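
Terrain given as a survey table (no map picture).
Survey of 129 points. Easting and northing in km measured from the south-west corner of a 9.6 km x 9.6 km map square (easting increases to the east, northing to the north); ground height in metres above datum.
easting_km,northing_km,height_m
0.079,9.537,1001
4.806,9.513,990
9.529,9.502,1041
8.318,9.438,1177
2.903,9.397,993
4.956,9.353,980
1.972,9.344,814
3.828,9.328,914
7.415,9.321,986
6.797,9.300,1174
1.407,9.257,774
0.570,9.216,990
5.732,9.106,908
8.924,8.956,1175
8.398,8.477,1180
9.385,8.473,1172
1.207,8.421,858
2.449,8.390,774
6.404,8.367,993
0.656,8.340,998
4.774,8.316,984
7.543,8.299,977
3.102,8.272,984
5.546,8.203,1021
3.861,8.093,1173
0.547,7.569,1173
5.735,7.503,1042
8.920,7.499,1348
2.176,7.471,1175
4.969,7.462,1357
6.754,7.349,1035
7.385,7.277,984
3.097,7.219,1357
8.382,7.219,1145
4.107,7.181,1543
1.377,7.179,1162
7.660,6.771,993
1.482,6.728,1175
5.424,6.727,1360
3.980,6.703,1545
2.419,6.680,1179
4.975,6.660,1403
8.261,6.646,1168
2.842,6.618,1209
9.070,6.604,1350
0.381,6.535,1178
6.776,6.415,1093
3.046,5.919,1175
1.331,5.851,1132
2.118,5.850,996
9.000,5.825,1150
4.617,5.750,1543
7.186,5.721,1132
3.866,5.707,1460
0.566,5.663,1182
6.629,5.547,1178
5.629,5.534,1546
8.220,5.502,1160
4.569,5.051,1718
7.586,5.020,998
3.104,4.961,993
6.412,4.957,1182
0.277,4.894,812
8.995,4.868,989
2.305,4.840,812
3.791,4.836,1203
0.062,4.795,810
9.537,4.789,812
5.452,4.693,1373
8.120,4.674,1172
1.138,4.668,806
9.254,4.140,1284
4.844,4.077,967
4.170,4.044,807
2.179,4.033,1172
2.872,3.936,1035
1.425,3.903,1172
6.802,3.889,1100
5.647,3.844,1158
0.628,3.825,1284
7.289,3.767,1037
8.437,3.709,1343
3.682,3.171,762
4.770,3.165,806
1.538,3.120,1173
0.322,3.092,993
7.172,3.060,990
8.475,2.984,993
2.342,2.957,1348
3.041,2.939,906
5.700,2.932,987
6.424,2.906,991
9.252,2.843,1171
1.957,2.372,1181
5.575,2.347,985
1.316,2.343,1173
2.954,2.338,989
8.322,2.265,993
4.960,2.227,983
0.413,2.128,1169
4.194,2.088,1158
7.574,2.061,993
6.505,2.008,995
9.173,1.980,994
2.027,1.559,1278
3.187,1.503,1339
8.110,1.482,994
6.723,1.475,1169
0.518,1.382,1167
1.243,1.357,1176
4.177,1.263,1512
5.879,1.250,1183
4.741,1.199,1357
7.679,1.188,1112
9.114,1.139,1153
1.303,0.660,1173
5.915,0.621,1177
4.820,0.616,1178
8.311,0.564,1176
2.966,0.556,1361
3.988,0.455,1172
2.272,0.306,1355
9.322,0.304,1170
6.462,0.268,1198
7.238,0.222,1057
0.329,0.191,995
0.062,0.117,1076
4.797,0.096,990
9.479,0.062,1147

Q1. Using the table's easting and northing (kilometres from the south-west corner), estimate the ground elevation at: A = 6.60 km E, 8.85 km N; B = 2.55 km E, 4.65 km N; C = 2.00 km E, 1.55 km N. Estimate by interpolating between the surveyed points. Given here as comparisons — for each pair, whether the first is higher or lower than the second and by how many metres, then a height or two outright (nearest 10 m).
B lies lower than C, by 430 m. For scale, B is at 810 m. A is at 970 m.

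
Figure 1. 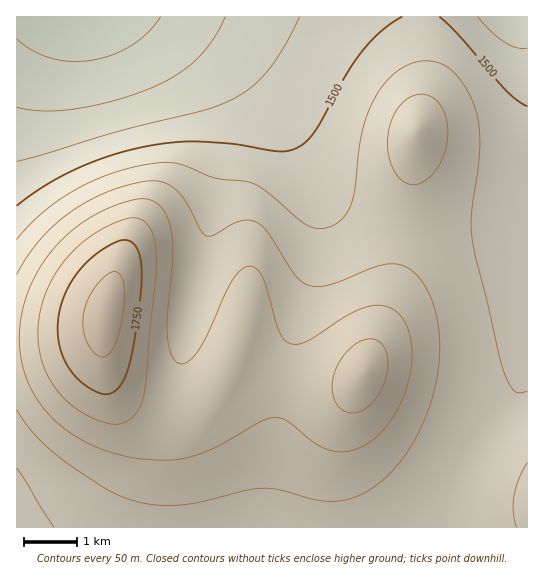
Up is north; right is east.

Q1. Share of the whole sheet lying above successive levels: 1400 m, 94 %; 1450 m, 89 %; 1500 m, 81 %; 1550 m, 67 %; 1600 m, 41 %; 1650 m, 23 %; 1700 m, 8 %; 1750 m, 4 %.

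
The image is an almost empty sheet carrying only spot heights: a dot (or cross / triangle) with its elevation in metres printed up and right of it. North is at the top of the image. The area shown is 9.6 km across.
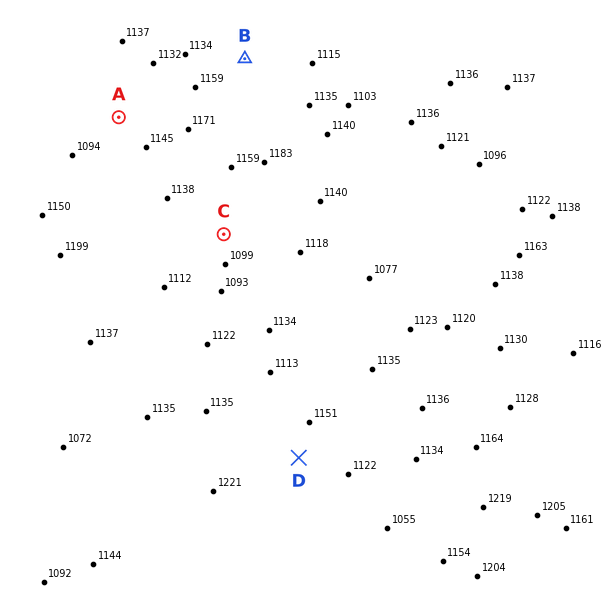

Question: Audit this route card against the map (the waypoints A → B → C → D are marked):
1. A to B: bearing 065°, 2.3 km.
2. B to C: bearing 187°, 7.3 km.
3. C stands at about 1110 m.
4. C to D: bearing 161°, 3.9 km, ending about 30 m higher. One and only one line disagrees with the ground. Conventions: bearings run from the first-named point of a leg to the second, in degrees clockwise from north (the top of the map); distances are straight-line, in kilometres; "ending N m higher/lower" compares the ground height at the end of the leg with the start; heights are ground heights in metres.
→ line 2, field distance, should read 2.9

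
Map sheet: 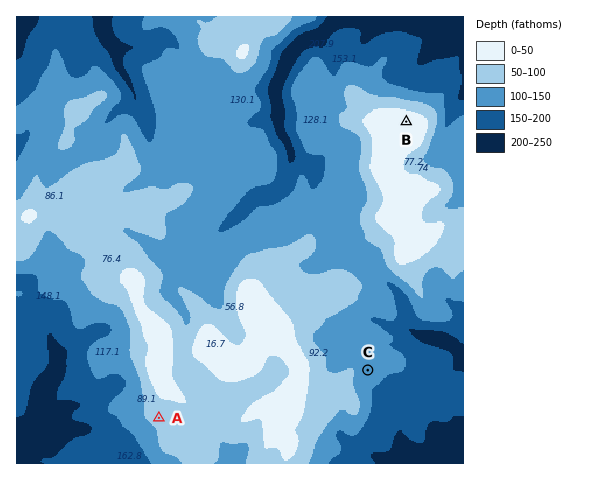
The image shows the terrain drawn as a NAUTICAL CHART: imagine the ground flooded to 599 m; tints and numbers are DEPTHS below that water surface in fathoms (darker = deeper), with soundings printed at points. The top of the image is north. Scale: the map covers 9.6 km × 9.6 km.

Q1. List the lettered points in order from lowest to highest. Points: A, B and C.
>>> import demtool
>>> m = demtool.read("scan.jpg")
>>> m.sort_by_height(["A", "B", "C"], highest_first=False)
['C', 'A', 'B']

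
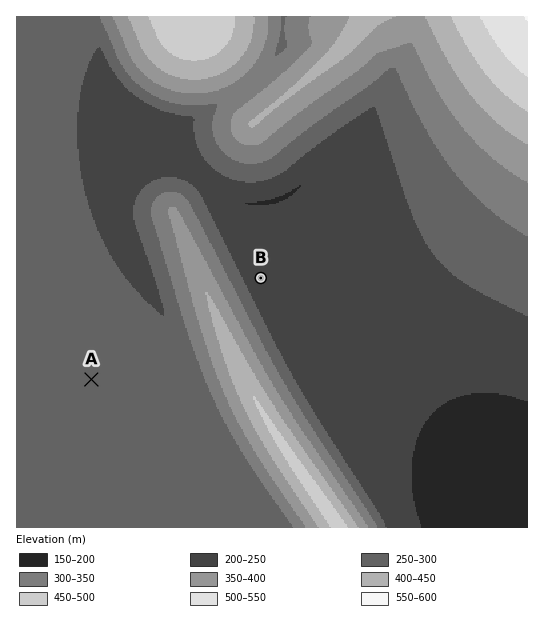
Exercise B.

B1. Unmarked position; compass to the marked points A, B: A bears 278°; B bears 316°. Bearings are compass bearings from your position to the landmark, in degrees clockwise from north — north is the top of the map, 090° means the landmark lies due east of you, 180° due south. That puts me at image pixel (400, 423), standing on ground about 210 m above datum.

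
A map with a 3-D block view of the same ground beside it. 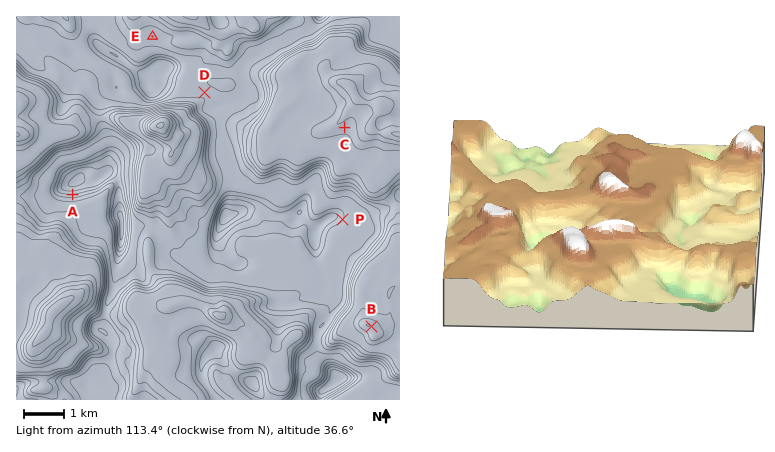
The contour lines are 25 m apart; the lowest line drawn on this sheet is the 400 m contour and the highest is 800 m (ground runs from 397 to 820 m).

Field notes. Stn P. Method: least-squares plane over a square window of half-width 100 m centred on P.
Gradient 9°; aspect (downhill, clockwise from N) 118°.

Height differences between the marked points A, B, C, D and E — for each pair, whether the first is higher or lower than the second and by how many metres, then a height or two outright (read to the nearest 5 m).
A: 275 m higher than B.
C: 235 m lower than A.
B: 205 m lower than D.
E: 190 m higher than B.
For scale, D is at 680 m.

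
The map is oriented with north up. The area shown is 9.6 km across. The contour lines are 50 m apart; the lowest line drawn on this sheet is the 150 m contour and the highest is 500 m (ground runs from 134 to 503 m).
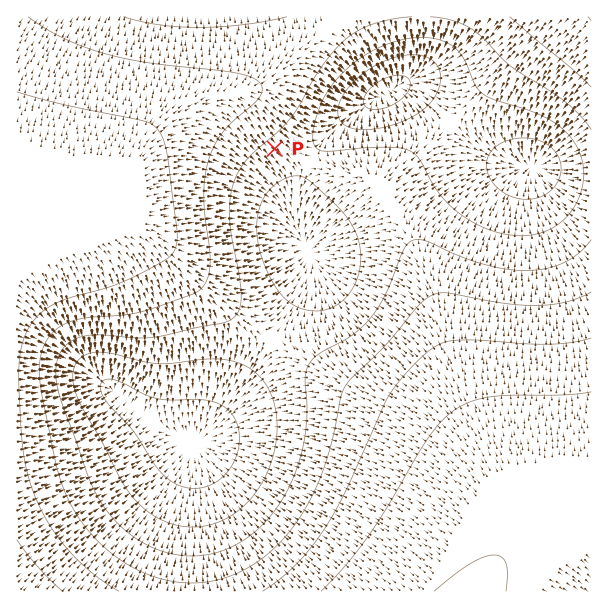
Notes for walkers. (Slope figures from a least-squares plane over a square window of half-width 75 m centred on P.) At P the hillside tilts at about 5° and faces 138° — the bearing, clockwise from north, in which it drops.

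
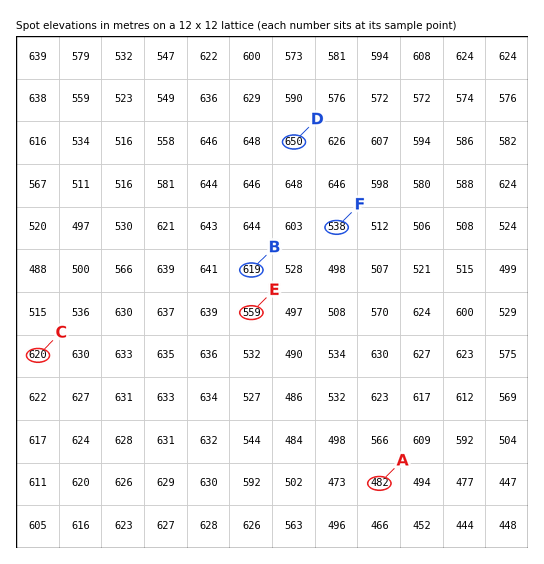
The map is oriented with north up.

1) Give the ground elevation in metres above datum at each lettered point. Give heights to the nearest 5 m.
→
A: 480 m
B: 620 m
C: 620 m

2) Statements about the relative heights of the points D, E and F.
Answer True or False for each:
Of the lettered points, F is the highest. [False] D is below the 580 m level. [False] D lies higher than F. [True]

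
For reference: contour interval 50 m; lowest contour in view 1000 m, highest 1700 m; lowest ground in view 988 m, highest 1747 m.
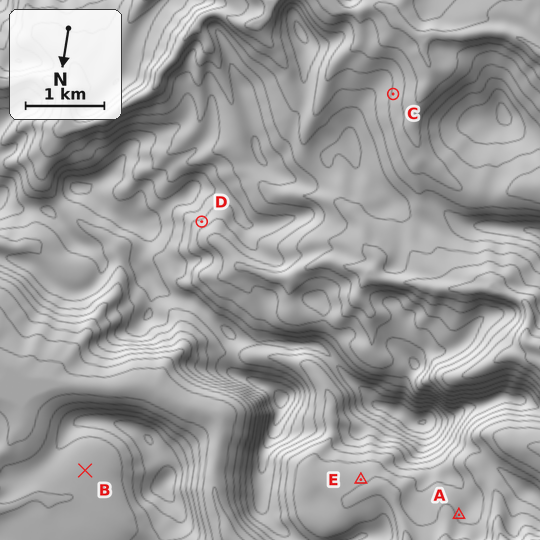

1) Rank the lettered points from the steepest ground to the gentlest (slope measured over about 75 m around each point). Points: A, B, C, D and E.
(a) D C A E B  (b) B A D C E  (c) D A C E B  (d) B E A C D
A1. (a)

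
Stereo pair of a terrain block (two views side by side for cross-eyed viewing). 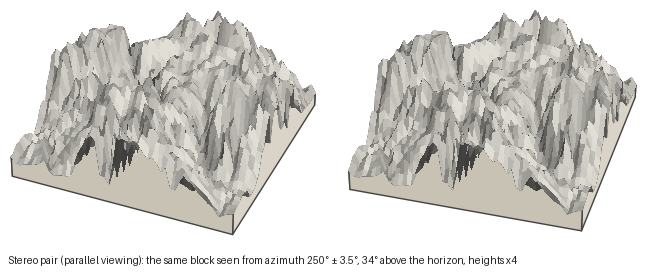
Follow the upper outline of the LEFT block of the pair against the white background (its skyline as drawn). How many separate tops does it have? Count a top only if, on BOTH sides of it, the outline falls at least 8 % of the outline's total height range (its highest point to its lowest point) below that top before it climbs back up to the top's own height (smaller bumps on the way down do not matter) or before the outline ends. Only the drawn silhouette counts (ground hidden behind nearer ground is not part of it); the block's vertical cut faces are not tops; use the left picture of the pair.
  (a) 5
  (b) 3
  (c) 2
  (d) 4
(b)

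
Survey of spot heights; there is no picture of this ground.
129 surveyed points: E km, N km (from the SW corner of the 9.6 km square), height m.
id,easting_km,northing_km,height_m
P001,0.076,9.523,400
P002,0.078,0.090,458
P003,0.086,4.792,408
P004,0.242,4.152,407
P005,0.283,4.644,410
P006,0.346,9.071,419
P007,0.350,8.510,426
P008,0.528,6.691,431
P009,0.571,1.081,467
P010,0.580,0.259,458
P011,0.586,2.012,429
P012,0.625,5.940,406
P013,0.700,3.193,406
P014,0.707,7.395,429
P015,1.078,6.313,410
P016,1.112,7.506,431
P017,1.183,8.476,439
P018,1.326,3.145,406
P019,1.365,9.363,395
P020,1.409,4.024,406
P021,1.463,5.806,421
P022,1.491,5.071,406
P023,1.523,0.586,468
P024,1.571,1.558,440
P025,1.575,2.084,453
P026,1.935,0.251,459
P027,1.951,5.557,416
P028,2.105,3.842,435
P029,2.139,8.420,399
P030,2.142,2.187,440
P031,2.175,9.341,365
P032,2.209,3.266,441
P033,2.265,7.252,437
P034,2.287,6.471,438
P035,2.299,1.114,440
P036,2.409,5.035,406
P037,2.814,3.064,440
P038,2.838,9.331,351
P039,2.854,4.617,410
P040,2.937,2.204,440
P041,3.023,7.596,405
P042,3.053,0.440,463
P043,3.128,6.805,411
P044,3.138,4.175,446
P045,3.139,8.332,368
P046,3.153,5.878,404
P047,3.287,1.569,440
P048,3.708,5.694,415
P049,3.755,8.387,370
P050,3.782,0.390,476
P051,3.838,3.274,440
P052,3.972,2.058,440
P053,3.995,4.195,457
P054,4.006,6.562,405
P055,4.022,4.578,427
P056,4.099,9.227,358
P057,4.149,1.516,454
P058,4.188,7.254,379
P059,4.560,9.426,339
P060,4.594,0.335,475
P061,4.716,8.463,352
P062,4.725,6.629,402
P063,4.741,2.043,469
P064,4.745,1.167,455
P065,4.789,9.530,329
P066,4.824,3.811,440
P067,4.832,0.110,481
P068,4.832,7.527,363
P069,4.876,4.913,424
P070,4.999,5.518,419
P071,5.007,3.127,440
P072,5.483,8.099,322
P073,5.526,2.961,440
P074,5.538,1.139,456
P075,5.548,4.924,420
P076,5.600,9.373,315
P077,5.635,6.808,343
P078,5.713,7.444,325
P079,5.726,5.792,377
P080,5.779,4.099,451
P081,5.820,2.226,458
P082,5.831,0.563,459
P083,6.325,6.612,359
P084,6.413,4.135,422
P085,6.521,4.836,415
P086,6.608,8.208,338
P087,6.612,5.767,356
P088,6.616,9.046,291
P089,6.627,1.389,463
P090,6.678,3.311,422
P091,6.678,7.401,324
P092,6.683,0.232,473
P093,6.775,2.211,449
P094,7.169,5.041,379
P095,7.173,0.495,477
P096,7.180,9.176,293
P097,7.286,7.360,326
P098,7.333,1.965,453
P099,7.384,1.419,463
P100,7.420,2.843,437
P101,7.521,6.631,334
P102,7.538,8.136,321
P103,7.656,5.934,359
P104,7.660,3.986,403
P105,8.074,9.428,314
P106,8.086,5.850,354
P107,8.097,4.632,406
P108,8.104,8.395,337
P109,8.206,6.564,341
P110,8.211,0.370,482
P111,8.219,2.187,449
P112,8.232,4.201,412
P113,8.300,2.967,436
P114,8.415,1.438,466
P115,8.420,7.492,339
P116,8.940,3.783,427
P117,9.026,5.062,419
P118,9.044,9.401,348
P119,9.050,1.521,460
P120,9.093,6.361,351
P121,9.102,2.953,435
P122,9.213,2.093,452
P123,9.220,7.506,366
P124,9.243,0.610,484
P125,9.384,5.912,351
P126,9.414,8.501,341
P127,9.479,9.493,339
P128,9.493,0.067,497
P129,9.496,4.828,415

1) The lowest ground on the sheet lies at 288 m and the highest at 501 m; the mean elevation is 410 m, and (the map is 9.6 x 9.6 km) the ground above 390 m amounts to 65.5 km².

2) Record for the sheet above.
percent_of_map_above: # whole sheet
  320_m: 96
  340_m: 90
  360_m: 79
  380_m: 73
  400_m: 69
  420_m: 51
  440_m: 28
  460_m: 12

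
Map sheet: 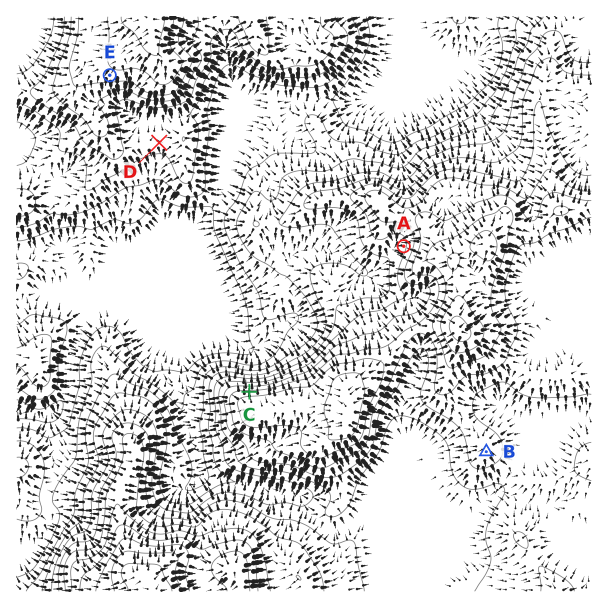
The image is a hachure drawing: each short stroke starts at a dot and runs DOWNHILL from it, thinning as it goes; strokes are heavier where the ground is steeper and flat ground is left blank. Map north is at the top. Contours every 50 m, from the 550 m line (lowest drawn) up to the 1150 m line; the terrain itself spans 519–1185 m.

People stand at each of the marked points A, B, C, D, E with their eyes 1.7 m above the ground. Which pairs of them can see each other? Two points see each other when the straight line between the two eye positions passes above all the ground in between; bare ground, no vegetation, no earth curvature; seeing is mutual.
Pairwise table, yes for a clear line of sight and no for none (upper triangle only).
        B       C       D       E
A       no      yes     no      no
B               no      no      no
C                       yes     yes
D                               yes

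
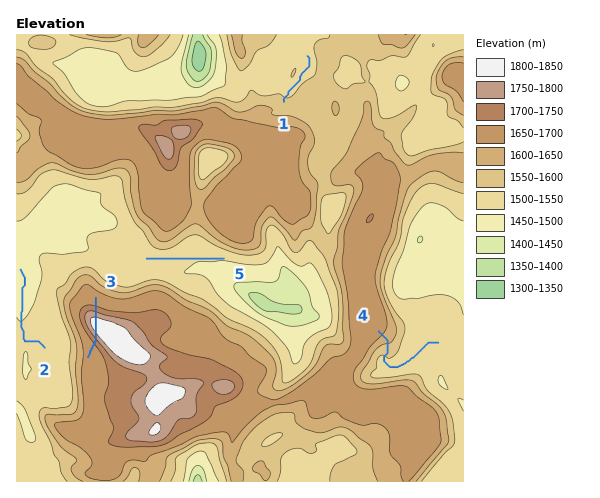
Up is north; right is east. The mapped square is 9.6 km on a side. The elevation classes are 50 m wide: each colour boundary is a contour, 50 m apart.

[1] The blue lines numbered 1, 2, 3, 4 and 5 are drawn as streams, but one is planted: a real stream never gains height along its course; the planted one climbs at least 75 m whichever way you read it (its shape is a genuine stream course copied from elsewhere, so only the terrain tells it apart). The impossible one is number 3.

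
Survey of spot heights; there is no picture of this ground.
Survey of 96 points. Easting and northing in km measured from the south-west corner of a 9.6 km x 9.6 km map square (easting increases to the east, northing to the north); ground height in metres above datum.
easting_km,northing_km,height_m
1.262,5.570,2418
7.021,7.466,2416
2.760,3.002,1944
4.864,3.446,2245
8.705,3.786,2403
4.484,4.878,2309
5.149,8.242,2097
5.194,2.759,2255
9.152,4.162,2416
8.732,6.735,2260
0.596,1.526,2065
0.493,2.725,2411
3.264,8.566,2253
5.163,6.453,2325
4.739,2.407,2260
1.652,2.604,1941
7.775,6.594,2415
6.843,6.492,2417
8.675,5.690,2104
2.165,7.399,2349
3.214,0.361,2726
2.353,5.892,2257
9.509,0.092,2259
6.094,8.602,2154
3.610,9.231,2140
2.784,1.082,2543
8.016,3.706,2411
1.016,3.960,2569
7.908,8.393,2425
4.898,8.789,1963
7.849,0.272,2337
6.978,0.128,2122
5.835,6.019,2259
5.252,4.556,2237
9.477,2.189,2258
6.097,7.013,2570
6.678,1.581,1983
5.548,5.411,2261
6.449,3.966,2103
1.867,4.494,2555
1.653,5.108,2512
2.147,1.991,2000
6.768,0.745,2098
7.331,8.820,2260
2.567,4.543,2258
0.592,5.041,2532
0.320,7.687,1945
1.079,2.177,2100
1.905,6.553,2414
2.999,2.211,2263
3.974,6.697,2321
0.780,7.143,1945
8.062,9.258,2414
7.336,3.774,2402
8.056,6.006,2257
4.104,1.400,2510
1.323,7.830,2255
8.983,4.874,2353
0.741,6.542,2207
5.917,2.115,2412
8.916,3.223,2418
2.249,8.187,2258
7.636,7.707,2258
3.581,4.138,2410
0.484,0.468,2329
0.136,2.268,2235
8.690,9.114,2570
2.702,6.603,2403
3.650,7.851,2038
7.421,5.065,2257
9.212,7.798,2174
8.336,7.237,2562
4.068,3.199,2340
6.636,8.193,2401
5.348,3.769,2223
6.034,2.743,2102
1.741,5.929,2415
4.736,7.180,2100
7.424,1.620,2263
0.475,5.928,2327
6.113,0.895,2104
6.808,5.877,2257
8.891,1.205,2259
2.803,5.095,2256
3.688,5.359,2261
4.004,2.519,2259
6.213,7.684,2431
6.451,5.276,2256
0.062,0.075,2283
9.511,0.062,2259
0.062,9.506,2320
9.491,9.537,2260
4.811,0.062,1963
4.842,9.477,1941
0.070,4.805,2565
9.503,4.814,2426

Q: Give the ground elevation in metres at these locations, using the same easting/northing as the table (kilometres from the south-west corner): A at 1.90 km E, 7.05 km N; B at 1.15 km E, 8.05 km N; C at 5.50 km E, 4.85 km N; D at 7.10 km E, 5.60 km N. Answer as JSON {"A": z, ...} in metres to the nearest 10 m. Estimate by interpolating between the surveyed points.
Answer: {"A": 2300, "B": 2250, "C": 2250, "D": 2260}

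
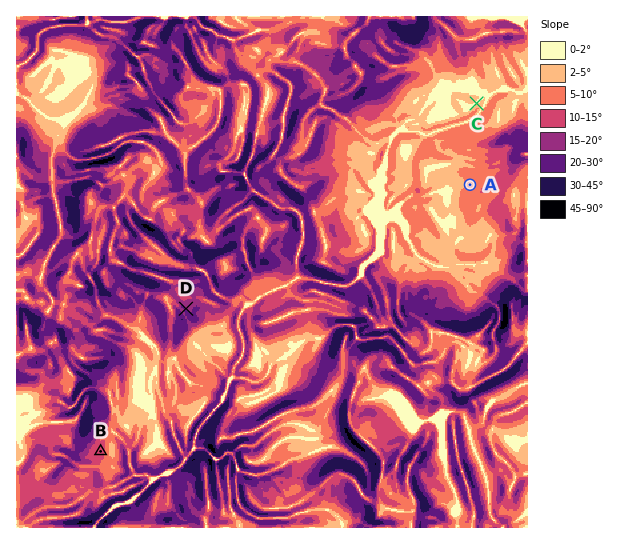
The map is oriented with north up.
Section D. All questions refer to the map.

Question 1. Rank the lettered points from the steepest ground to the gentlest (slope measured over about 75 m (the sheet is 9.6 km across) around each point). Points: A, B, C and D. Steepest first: D B A C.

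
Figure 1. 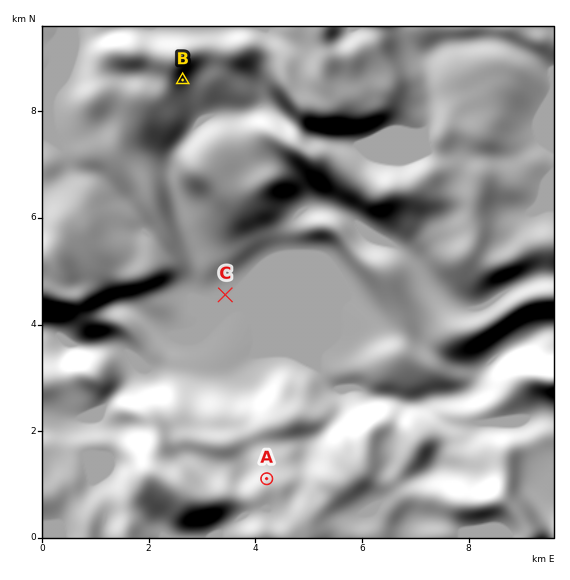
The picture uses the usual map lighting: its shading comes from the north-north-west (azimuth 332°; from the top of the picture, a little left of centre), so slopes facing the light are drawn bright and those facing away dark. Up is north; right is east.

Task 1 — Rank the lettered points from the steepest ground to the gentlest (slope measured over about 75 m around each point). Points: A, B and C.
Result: B A C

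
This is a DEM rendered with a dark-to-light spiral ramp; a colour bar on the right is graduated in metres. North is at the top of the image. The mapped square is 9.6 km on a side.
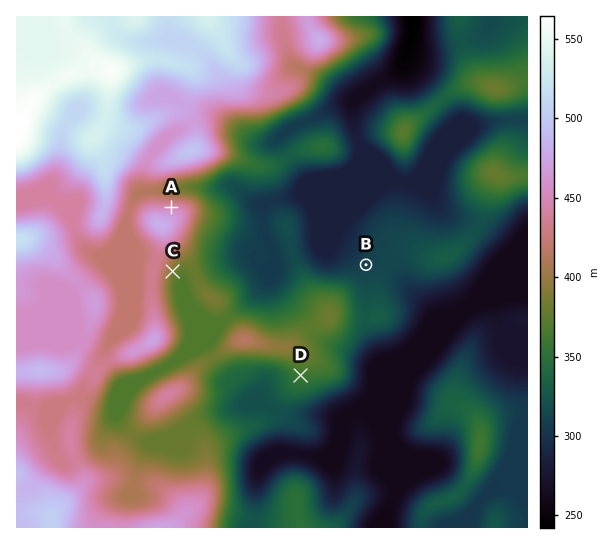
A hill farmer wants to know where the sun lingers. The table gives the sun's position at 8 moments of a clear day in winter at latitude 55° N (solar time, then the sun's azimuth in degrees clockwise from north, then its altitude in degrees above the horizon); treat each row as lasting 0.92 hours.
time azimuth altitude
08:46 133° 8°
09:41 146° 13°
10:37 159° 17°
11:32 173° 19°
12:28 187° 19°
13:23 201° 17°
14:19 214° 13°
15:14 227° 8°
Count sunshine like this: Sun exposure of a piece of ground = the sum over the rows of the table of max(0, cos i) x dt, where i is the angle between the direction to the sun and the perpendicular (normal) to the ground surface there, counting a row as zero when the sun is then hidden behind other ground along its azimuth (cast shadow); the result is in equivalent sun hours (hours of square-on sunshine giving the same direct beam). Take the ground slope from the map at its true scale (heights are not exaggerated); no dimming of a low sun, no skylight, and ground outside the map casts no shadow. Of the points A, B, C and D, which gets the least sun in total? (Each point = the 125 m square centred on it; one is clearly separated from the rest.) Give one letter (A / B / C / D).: A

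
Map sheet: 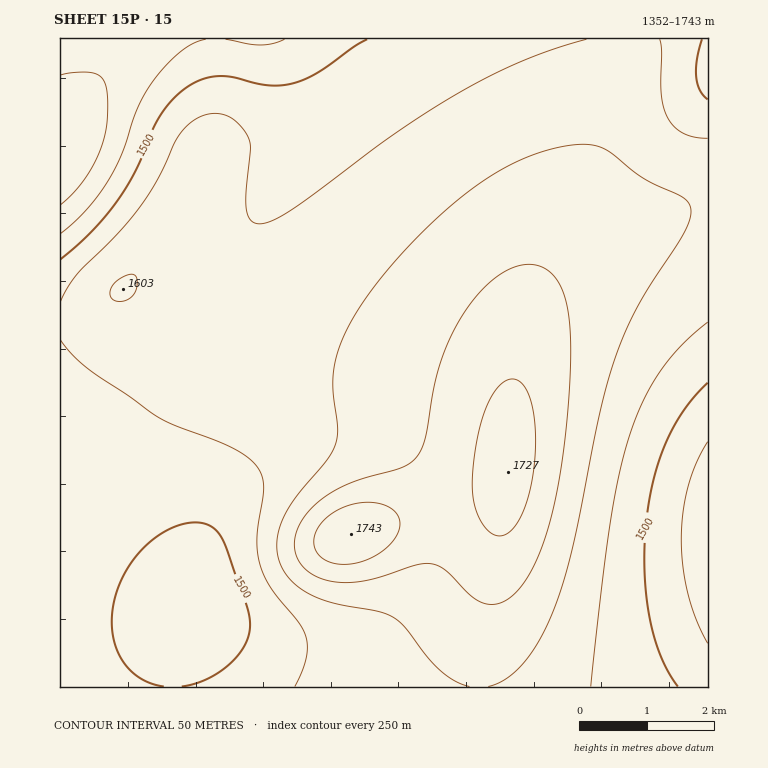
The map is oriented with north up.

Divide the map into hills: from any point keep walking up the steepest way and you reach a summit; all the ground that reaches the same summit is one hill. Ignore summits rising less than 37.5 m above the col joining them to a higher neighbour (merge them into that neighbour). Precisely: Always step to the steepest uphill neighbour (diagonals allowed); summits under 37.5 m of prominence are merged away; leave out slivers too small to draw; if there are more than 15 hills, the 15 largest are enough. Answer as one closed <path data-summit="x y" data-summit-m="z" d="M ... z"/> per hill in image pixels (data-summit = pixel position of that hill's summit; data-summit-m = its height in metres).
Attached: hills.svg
<path data-summit="508 472" data-summit-m="1727" d="M708 38l-429 1 12 26 10 33 2 9-2 22-29 61-25 45-2 9-15 32-13 40-12 27-20 33-31 38-8 17-2 24 5 20 25 56 11 29 4 41 4-31 8-29 12-25 21-31 17-19 24-19 29-13 13-4 36-1 25 7 20 11 16 16 16 27 6 22 2 14-2 30-8 27-19 31-24 24-20 12-17 5-14 2-27-2-37-8-42-15-24-12-15-12-3 2-10 34-3 24 1 19 534 0z"/><path data-summit="123 289" data-summit-m="1603" d="M278 38l-153 0-1 6-7 12-39 47-18 31 0 493 56 0 31-4 25-7 16-9 0-29-3-18-11-29-25-56-5-20 0-17 10-24 31-38 20-33 12-27 13-40 15-32 2-9 25-45 27-56 4-12-2-24-10-33z"/><path data-summit="351 534" data-summit-m="1743" d="M353 429l-26 0-32 8-25 14-26 23-26 33-17 34-8 29-5 32 0 5 6 6 46 24 50 15 34 5 24-2 27-10 10-7 24-24 19-31 8-27 2-30-3-20-14-32-7-11-16-16-20-11z"/>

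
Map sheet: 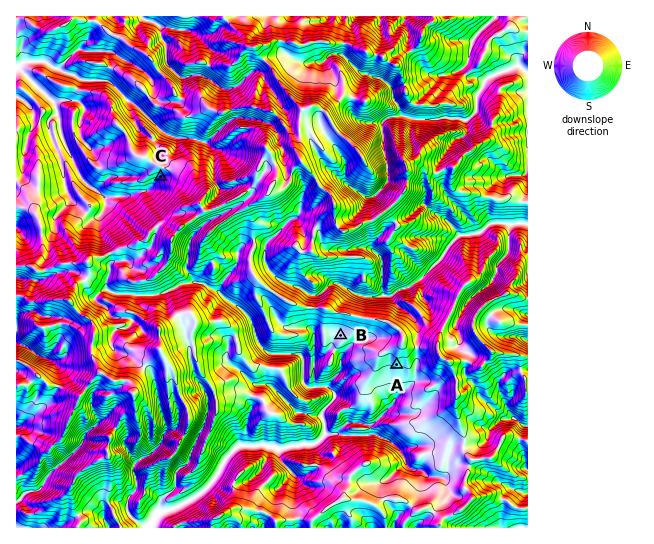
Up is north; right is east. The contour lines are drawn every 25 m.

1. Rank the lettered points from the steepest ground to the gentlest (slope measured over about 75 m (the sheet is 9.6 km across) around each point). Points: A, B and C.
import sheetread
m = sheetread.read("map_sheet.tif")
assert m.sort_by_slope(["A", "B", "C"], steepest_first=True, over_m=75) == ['C', 'A', 'B']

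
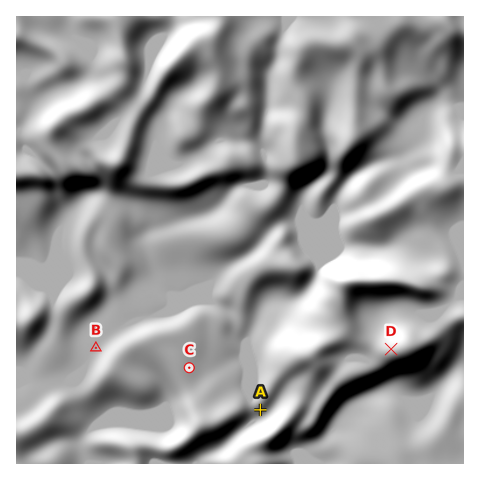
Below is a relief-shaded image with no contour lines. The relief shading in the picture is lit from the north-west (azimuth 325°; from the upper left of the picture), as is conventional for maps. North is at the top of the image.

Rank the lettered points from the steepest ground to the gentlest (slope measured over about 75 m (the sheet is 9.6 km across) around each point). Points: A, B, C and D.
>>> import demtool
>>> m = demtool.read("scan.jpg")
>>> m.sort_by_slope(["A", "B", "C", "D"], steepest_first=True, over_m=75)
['D', 'A', 'C', 'B']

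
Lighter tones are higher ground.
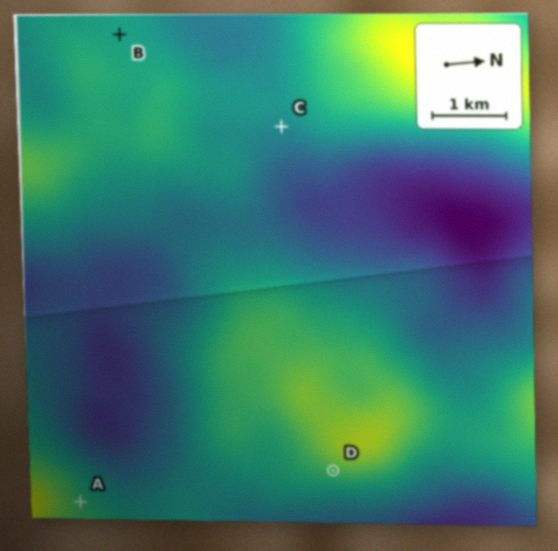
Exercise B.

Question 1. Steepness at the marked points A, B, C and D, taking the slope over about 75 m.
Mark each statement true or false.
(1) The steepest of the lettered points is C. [false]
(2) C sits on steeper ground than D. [false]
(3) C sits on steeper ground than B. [true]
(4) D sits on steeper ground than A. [true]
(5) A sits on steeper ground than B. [true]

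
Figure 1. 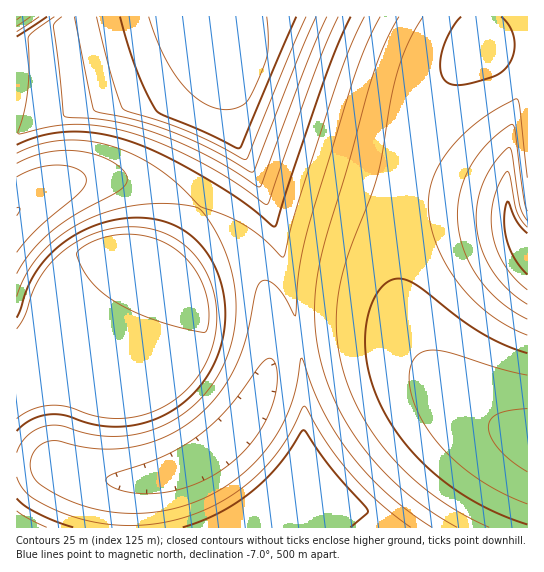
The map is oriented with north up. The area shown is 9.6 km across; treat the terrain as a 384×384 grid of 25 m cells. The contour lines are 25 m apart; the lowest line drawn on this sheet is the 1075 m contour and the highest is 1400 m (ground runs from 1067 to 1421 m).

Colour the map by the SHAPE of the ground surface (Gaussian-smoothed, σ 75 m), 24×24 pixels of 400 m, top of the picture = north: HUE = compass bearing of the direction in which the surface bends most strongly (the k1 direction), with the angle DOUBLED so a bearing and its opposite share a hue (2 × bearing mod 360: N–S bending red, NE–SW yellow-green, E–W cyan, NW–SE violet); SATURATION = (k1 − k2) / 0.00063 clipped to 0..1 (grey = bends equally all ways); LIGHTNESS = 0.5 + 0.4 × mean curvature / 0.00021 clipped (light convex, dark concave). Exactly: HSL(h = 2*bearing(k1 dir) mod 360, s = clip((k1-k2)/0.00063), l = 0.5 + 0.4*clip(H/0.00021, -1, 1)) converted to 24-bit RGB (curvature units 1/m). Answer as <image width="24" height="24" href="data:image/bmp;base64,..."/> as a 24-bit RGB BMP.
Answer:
<image width="24" height="24" href="data:image/bmp;base64,Qk32BgAAAAAAADYAAAAoAAAAGAAAABgAAAABABgAAAAAAMAGAAATCwAAEwsAAAAAAAAAAAAAm+PoW5GiaFxMZF1GZGNFXmRFWGNFWm1Npmm/7sDzz5nLgn+AgH9/gH9/gIB/f4KAmMzAndnRb4N+dWxqdm1qdm5qdnBqdnFqQ0A+ZE5GaVdGal9FamhFY2pEWWhEUGZDSGNDR2VIz3vC7rzdh3+CgH9/f4aBpt3Hg7modmtsdWpqdmtqdmxqd25qd3BqeHJqOjo6V0dDcFZHcmJGc25GanJFXXBEUG1ERWlDQmVHQmFMsF6M8cHViIiAqN/BeqiRdWptdmpsdmprd2tqd2xqeG5qeHBqeXJqOjo6Qz49dVRHfWVHfndHdH5GYHtFT3ZEQ3BFQmtNQmVSQWFVw22E9vHVfa6OdWpvdmpudmptd2tteGtreGtreW1rem9renJrPDs8Ozo7ZUxGjWhLlohUh5RRZYtHS4NFRHpOQ3JXQmpbQWRdRWNf/PjPdmtwdWtwdmtwd2tveGtueGtteWtremxre29rfHJr033hW02laJvKz+Pxy9Hv29Hx7dLza7dpRYdeRHpmQnBoQWhnQmJj+vvQd2xxdmtxd2txeGtxeGtwemtve2ttfGtrfW5rfnFrkoKclpDFiJiyf4GFgH5/gH5/koGR9dbodcKFRIR9Q3N2QWNsQlxm8PbEd2xzdmtzd2xzeGxzeWxze2tyfGtwfWtuf2xrgHBrgH+BgH6BgH6AgH6AgH1/gH1/gH1+in6B9tjVS4ORQ2h7QlpvRFhp5PC2dmx1d2x1eGx2eWx2emx2fGx1fmx0gGxxgmxug29srYaagX6BgX6AgX2AgX1/gH1+gHx+gHx95s+2bpe7Q1eAQk5xSVdw1uepdm12d213eG15emx6fGx6fmx5gGx4gmx2hWxyh2xs/s3Qhn6AgX2BgX2AgXx/gXx+gXx9gXx90tKfx9GHREOBQ0JyUWWFxNeXdG13dW14dm15eW17e2x9f2x/gmx+hWx8iWx5jWxy7Lqbu5yPgXyBgXyAgXx/gXx+gXx9gXx81+zDjWi4WUKAUUFyh7BfpriCc253c255dG16dm18eWx+fWyBg2yEiGyFjWyCk2x8U6i3+NPVhXyCgnuAgnt/gnt+gnt9gZSB1ffUhEaRa0F8XkFvttGAhJF1cW54cW56cW18c2x9dWyAeWuDfmuHh2uMkmuRp3+dOod85KG999TulX6Wg3uAhHyBiaaq1PfrvWOchkB7d0B2aUJtyeKgcXV7bm95bm17bm19b2x/cGuBc2uEeGqJfmuPim2XvuS9OXdfPYZUishy7dP43NT31d321ez2s1BeiT1ZfD9hcUBjd0pmy+mtb3J5bnF7bXB8bG5+a2yAa2qCbWqGb2qKc2qRhnugz/zXOWpNO3NCS308aYc9jo9AkXQ+jFY6hUA7fDxGdD5QbEBVsshnoMuMb3V6bnR8bHJ9a3B+am+AaW2DaW2GaW2Lam2SjsGU1f/MOF9CO2U5TGw7YXM7eHg6emc6elY6d0g6cj48bT5EaUFL3PrNcol7b3d8bXZ9bHR+anN/aXKAaXGDaXKGaXWKaXmQ1Oex/f+mN1c7Pls4S2A5WmU5amk5bV85blU5bUw7a0U8aEA/nrlTz/fJcHt8bnl9bXh9a3Z+anV/aXSAaHWCaHeFaXuIaYOO1eOp/9+gOlQ7P1M3SVc4VVw4YV84ZFo5ZlQ6Z088Zko+c1ZKzv/MdZl9cH19bnt9bHl+a3h+aXd+aHZ/aHiBaHuDaYCGaoiKtceL/9Wo9c/8r2XOY2pGVVk8XFo6YFg7ZllBjH9QldPk0vj58fPYcn97b359bn1+bHp9anl9aXh9aHh+aHl/aH2AaYODaoaBgKJ1/tSyh3WMwJXW5NH53tL51dD409b409741OX1mbnDiJCF3sSsmJN5b359bX1+a3t9anl8aXh8aHh8aHp9aX5+aYB9aoN6bYpz9cemfHN+f3R/gXd/hHqAh36DiYGCioiDi4yEi46EiY6Fr6CO06+cb358bX18a3p8anh7aXh6aHh6aHp7aXx6an13an90a3pv4LONe3J9fnV+gHd+g3t+hX9+iIWBi4uDjI6Ei4+Fio+Fio+F5sG3c4V5bXx7a3p6anh5aXd4aHh4aXl3aXp2antzantwZ2tqxKd80pzdgnaDgHl+gn1+hYKAiYiCi42EjI+Fi5CFipCFiI6FuJqTzJiWbXp5a3h5anZ3aXZ3aXZ2aXd0aXhzanlwaG9rZ2Zoq6Fy44b59sz/5LvtjYCMhoWBiYuDi46Ei5CFi5GGipCFiI2Fh4uF4bC0lHV8a3d3anV1aXV1aXVzaXVyanZwaXJtZ2ZoZ2dpf6Jc"/>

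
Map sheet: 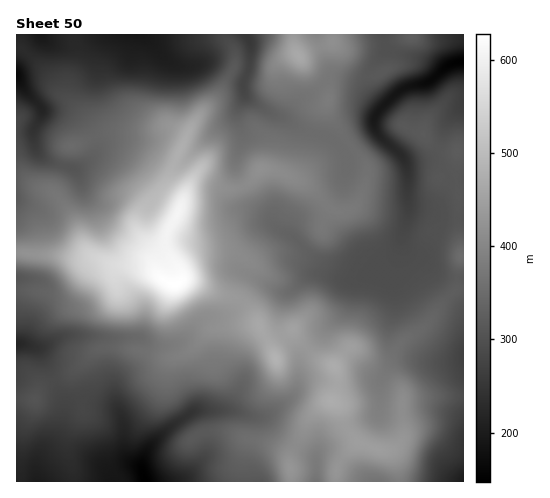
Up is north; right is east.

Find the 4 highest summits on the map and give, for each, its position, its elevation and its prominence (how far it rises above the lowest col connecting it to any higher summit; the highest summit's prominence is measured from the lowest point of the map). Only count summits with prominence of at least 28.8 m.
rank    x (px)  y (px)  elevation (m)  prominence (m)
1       176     284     628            481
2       276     359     485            49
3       332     402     473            40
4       299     56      466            114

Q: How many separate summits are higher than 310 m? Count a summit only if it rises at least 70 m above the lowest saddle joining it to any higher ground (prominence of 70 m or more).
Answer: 2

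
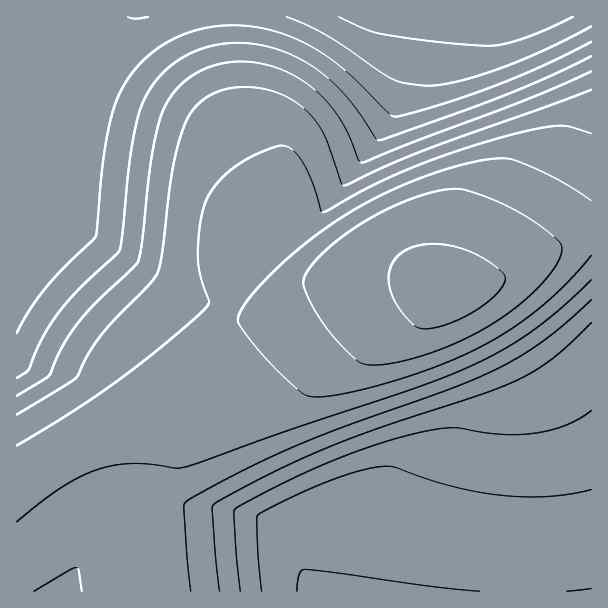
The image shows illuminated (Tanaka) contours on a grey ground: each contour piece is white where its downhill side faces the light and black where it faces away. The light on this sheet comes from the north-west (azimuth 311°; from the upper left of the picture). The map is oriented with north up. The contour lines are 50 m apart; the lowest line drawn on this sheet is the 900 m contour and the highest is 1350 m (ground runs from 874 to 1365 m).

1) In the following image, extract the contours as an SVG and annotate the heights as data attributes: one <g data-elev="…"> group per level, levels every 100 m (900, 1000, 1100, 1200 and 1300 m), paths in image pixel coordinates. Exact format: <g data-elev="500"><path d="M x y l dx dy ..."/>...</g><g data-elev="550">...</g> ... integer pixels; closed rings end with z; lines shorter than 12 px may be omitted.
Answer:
<g data-elev="900"><path d="M573 17l-25 12-26 10-19 5-15 2-53-4-55-8-15-5-26-12"/></g><g data-elev="1000"><path d="M262 591l-5-46 0-26 1-4 48-24 47-18 22-6 17 0 63 20 28 6 29 3 42 0 37-6"/><path d="M591 42l-46 23-50 21-57 19-43 12-6-4-35-35-22-18-23-15-25-11-29-7-28-2-29 5-25 9-18 12-16 14-13 16-10 20-6 19-5 30-10 87-31 30-17 20-17 22-13 24"/></g><g data-elev="1100"><path d="M220 591l-8-81 1-4 3-3 59-32 57-25 52-20 102-33 33-14 17-9 18-12 37-35"/><path d="M591 71l-66 29-163 63-3-2-14-33-13-20-17-18-21-14-25-11-26-3-24 2-22 9-12 8-11 11-9 13-5 14-9 40-9 83-5 21-41 39-18 21-16 24-13 28-32 21"/></g><g data-elev="1200"><path d="M17 522l44-34 18-11 18-7 17-5 17-1 19 0 26 4 10-1 104-37 123-41 45-17 37-18 33-20 30-23 33-31"/><path d="M591 134l-22-8-12 0-29 5-39 10-46 15-41 16-33 15-46 25-2-2-7-22-7-18-8-14-8-7-6-3-7 0-29 12-16 10-13 12-11 15-6 14-4 24-1 25 3 18 8 24-2 6-36 33-51 40-46 32-57 35"/></g><g data-elev="1300"><path d="M368 365l24-2 35-9 34-13 33-18 29-21 24-24 13-21 2-8-2-6-19-16-26-17-29-13-27-8-19 2-26 7-26 11-27 15-24 16-18 17-12 15-4 12 10 22 16 26 27 27 6 4z"/></g>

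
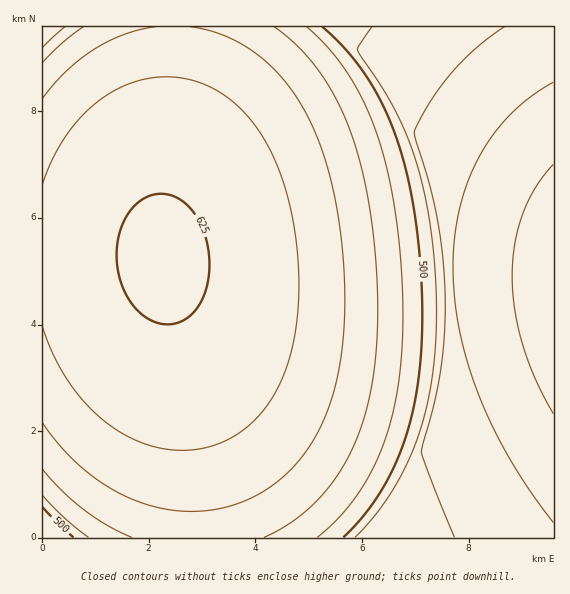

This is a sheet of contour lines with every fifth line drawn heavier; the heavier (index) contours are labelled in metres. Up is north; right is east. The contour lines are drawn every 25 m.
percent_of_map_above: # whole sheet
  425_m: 88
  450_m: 78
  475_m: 72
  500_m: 69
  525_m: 65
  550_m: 59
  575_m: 48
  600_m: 30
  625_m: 4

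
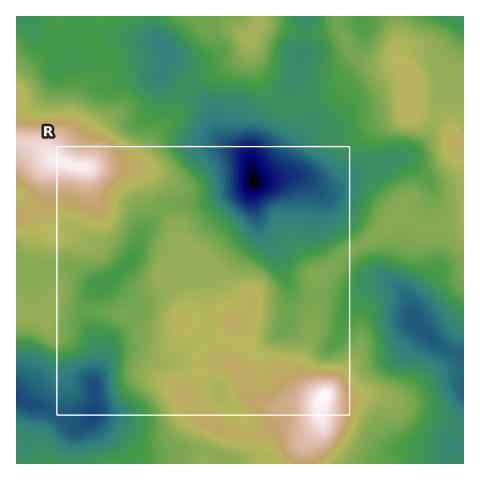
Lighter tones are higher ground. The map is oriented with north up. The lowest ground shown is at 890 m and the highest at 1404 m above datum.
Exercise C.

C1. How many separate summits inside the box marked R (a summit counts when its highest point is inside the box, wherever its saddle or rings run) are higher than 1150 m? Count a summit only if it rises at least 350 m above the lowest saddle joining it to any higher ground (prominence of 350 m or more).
1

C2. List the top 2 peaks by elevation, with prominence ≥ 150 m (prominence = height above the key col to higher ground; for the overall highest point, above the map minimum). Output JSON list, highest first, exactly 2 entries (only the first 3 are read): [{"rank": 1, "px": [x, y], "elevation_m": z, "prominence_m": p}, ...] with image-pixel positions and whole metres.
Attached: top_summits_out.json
[{"rank": 1, "px": [325, 396], "elevation_m": 1404, "prominence_m": 514}, {"rank": 2, "px": [82, 167], "elevation_m": 1396, "prominence_m": 226}]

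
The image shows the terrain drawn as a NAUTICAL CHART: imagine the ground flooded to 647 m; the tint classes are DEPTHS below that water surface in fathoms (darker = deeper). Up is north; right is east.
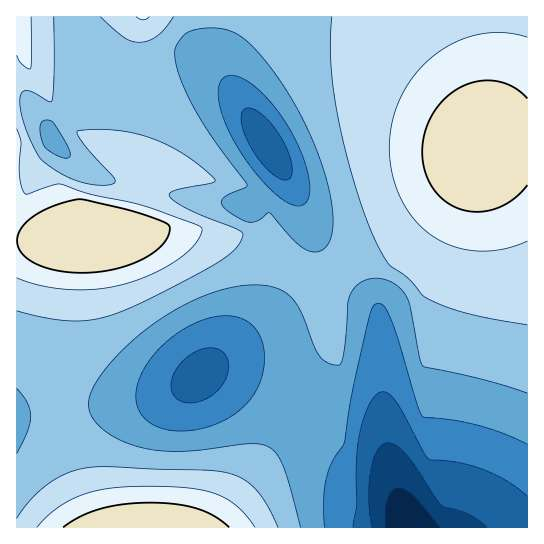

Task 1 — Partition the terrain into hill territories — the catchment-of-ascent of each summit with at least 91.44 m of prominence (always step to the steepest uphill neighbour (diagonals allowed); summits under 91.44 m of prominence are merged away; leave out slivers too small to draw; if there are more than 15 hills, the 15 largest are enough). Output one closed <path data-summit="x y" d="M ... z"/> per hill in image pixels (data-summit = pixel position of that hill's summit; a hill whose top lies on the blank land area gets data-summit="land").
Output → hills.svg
<path data-summit="land" d="M527 16l-307 1-3 21 0 19 3 9 17 32 64 103 8 18 4 27-6 24-18 25-22 22-64 56 16 0 35 15 52 32 37 29 26 3 12 5 6 6 6 14 6 21 11 30 118-1z"/><path data-summit="land" d="M219 16l-203 1 1 398 34-7 90-7 33-9 21-12 72-63 22-22 16-22 8-27-4-27-16-33-56-88-17-32-3-9z"/><path data-summit="land" d="M213 372l-10 1-16 12-33 14-33 5-56 3-47 6-2 2 0 112 393 0-16-50-6-14-6-6-12-5-22-1-6-3-35-28-40-25-35-18z"/>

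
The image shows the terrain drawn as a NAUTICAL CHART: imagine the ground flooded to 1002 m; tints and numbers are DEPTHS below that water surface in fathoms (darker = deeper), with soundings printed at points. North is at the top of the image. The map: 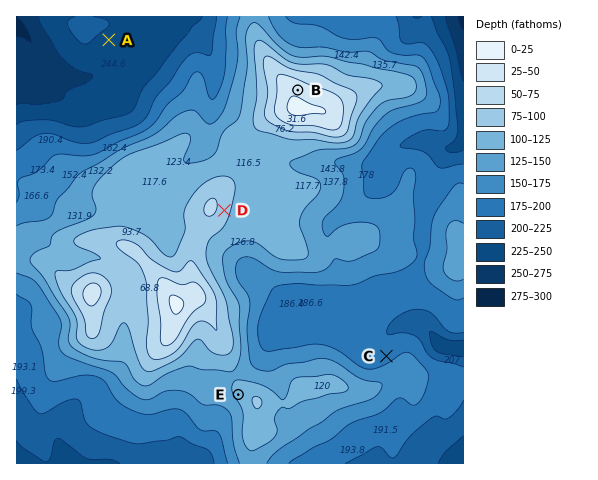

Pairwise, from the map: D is above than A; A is below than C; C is below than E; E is below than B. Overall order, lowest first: A C E D B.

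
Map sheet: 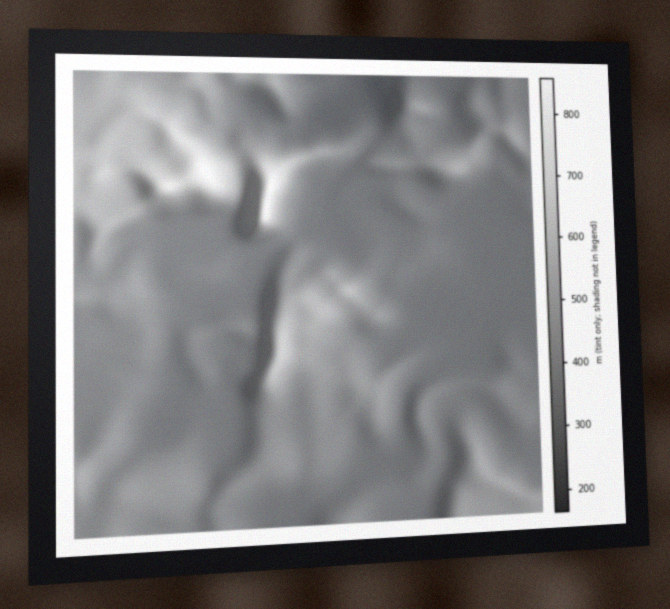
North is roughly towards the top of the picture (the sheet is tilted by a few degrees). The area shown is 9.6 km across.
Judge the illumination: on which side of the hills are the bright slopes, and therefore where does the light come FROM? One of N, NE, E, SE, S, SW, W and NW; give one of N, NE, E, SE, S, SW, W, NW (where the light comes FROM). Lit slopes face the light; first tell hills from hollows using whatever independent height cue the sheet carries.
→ E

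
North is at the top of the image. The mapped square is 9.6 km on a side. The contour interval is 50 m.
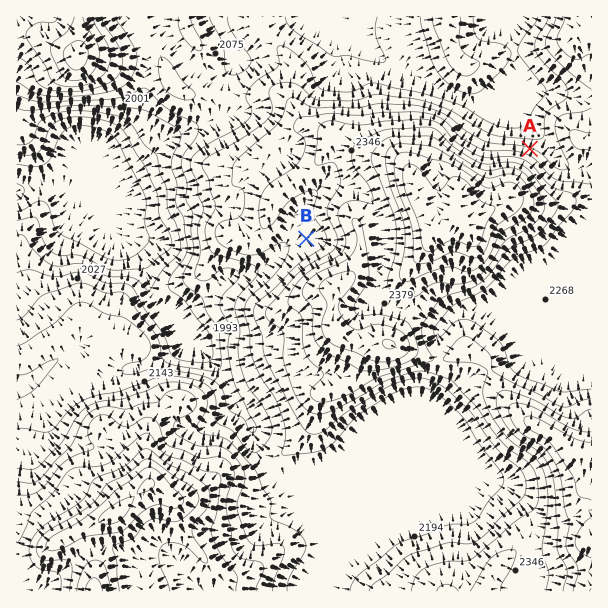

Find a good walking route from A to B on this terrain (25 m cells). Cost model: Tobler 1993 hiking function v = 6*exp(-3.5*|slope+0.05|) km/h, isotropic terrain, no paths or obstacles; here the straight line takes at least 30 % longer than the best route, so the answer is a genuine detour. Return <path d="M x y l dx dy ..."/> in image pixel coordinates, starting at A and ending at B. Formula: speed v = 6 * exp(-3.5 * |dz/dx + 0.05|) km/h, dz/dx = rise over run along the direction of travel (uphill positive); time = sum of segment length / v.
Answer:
<path d="M530 149l-53 0-27-14-6-6-9-4-51 0-33 16-4 5-23 46-7 8-9 18 0 18-2 3"/>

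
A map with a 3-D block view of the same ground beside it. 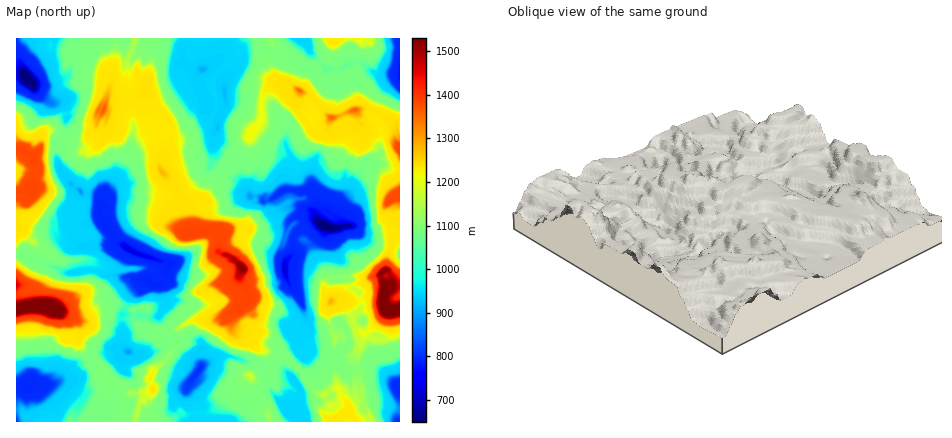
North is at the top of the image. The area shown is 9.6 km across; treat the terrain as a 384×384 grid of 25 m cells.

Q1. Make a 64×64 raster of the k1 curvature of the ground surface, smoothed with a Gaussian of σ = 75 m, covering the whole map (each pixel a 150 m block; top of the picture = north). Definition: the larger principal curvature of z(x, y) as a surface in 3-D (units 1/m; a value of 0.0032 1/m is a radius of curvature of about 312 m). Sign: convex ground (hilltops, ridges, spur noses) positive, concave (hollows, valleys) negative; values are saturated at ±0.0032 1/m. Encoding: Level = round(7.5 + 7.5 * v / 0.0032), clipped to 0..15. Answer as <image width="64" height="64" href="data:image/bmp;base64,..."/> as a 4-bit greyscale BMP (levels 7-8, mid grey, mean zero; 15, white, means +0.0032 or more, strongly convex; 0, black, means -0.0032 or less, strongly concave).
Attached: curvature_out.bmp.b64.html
<image width="64" height="64" href="data:image/bmp;base64,Qk12CAAAAAAAAHYAAAAoAAAAQAAAAEAAAAABAAQAAAAAAAAIAAATCwAAEwsAABAAAAAAAAAAAAAAABEREQAiIiIAMzMzAERERABVVVUAZmZmAHd3dwCIiIgAmZmZAKqqqgC7u7sAzMzMAN3d3QDu7u4A////AJ2YiHfLmoiHiHu3iL36iIiIh1nLib23d3mPus39rKiU3bqYeKyLmIeIeteJ2K2piaqYrbiKzXd3ed6aqsecp8rrvNuIioq4h3h4+InWaYh3m73KiInpd3iNupespprIvpZ2jbiId8qIeHbNqeiLy4msuYiIiuZneJ16icyYisnZd3d424d2m4iIq738yKt8uc6YiHiMqJeHnNxq6JmLuaZ3d3d9qHiriIipm/6mpkjKjbiIiIq9q5fMmc64moyZZod3dmjIeNqIndpp+seZZ3uJ6YirmKzKePl3joeajYlFl3iHirh12or7e6v3qo2Yeqi9iu+YjJVuyHedd5mOe5i3R7zLmIfprqVc2v6Meul5x26ay4iMlt/smJmHiI5mrJu8yph2fcr7h4ub392HvEbIntuZiIrO/HzYiIiIjMmYl3iIZ5isnbZ4mHeM3dd8u8h7lpmZmJ+2RtuIiql4vuvu3MyqqbudZolohkq73Hirh2iYiu+4zXd1rIiJy3eIm4maq7qr/H2FeYiGbLmd6oeZic7/+4npeHesmXe9d4iHd4h1jezbWseInLvciIjLRpmt25nIbMiHiLqrh5yau6e8y5iriJ26vad67KmImJ2Xi7q4iL29d3iHupqonLdou4iJmJmYqs2shmvJrLnOhqzajLd4rYpniIfKuIfd7ZmYd2eZm979rZu4nqrKzIz//c3ctliseTeIiNvFauR8y6mYiIve2+mcirici6N9yJ76ruvbfL17q5un3sZspVnd3P/+/s/at7uZx7/M6Yjch52ZzqzNjJr7y6jOztuJqd/f/+3M3aunx4jP7O/9h3y2Srdtua6J3srGic25q7mK/c2Kzd26rMm1eel6iszbesmdlzvIjNzrq5eKrbmJvJn/lneImazcy9qet7dHuazc7/qHvpiN3Kdnh5uuqqp1d+/Iua3aiJve7N2Ll3eHdmer7u7piZ6adVeIm7/N3Llnzs2+/JiIiJu8ualnd3h2apt6z8i9nqqJmYi73Wd2u7rdy8qHiIhWeal4ymeYiIisjViX6M+9qpdpmLnamZne7v3pl3eImnd4iIjP//2ZiIicu4bWj/yIhlmY2c3d24eaz9p3d4md/+zLrel4qpiIZInNvZj/uYmHeZjau5ZLuIivx0d3ib/t/8rbh5l3iIhliIzq3/qpmZWIiL2quo3sl4/oRoiK6Vd4jZaKd4iImZiKWezbqaiqiHiHrcuczJjKbvqFrJ2Xd3eeZphoh4mry5ho6q1o1p2ZmIjKh2acqGtr/+zqm3eIiJ64ioiIeIm//9zprkfofNqYnLec25uZmZvLnLapeIiIzqiJqpqr2+287aifqM2cuql5nMmau5SJjbiK1pl3eHn4eIq63N/P+5ms3v/qv72am6i9VniGlouOqIjriYd4jMZ4m5y66pqs7uy8u878q5umqchYvKrHed2IiJ6Zl3iNl3ibnZjpiIiJh6pneL3ZiumIyZ3au4Z47IiLqtiGeI2neJudmdqIiIiI2UrKeKzc3ZepuoiIZpjPhs7pqoiIjbh3jJunu4iIiIjrjWZ6hYjPuJqYiImsia/7uc6bu6mcx3dtebesiIiIrdmcV3qWlpzduIiHadqJrP3IjOzdqWvVVn2KyKyIiJzcuK1nmcvHeIiHiIisp5q6z9yK67mIidlWy2fHrIiIy2eYnZZ4mc2Iq4aKzMl2ybuIfqzKh4iKus24iLjamYrXd4ibpXbMi97ehaubd2vYrZZbzOpnib3meHZtmOnJjaZ5mYrMzM2HiIvdubtozZiquVvN6FeN2s7KZ7yJ2pieh4l6mJqqnbh3iJmJzMy4iIaqzq7YV+yJmK3dyYnZiK13nLvJiIiJ6YeKlnrJmJh3ZpnqnsicyczKl4mHediIu3itdsuIiIjKqJ23XKd5u4h4mtzf+buIrM7HeYdryIi7eNpWrZiZiLp4zMuJh3ze63iv3In5eId8qc3clo2YiLyZ53dtmtyXnFjZmr3d3Ji7i9+Hmet4iJ6oia2ou4h4y5noeH2a/YeMq6i/66qYiIq6vZut/8u5fbiIism6iInoi8iHjZnfuIm6iOuIiIiIiIibx0jOvK2bu3iIt6mHiuiOmIeeqa76mIh66Iq4d4iIeIrYnZvrOZvOqYipqHiOuMyIiJzYd/yIh4+njP6HmoeIrMvoV5yImL/6h4mIiM2KuIeIiOt2/XeH7IeLy9/9ib38vKvIeninm/qIiIiK6Ix3h4iHjYf9Vp7YeJu7q+2+64iYh4qKhZma/HiIiI23yYiHiId9mO5o65mK7aibvNl5u3iKe8l0qoytiIiInoqniIeId42Yv624vs6ldmjciMuYimio6avpfZuIiIi9e3eIiIh4naePuon/zHd3eJmNp7a2VajYzqh9qYiIiNqJd4iIiIiL2H2om9vJiIiIiM17iGV6i7d7qI2ompmJ6ah4iJmIiIjprd3+qKmIiIiL2IxcZLt+nKqojMiqm8z6t3iId5iIh6yZzIh3iJeIiZuXnFy72L172oiK6rl65+rYd4iIiIh3fpipeHiql4l3mbybmap36YvIiInN25i1qdp3iIiIiIdtqIiIjNzJiIiInbmoiJ24jLiIiJnJmneIzHeIiIh3h3yoiIndZtmpiIiK6piH3IicyIiIh6d9h4itd4iIiHeHbaiYrrh4yux1a6zbqa3YiInpmIh3iH2XiJ2Hd4h4h3h9mKnqd3ms7ti/3cmH"/>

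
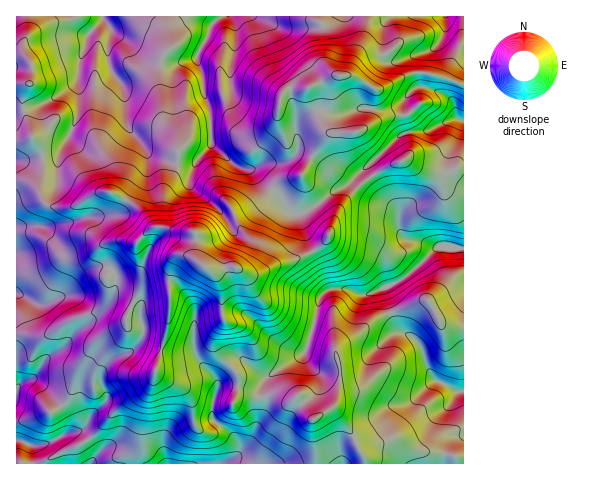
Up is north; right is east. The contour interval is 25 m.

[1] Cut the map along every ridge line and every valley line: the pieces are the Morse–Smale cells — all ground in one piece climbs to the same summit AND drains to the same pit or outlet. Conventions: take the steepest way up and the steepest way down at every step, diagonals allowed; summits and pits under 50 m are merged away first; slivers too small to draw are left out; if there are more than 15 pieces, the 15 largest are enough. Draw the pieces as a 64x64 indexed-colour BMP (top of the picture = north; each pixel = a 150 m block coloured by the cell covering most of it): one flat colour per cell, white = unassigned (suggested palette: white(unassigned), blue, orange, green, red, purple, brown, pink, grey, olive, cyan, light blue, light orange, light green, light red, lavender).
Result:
<image width="64" height="64" href="data:image/bmp;base64,Qk12CAAAAAAAAHYAAAAoAAAAQAAAAEAAAAABAAQAAAAAAAAIAAATCwAAEwsAABAAAAAAAAAA////ALR3HwAOf/8ALKAsACgn1gC9Z5QAS1aMAMJ34wB/f38AIr28AM++FwDox64AeLv/AIrfmACWmP8A1bDFABERERERERERERERERERERERERERERzMzMxEREREREREERERERERERERERERERERERERERERHMzMxEREREREREQREREREREREREREREREREREREREREczMzERERERERERBERERERERERERERERERERERERERERzMzEREREREREREERERERERERERERERERERERERERERzMzMREREREREREQRERERERERERERERERERERERERERHMzMRERERERERERBERERERERERERERERERERERERERETzMREREREREREREERERERERERERERERERERERERERERM8xEREREREREREQRERERERERERERERERERERERERERMzNERERERERERERBEREREREREREREREREREREREREzMzMzREREREREREREERERERERERERERERERERETMzMzMzMzNEREREREREREQRERERERERERERERERERERMzMzMzMzM0RERERERERERBEREREREREREREREREREREzMzMzMzMzREREREREREREEREREREREREREREREREREzMzMzMzMzNEREREREREREQREREREREREREREREREREzMzMzMzMzM0RERERERERERBEREREREREREREREREREzMzMzMzMzMzREREREREREREERERERERERERERERERETMzMzMzMzMzNEREREREREREQRERERERERERERERERETMzMzMzMzMzMzRERERERERERBEREREREREREREREREREzMzMzMzMzMzMzREREREREREERERERERERERERERERETMzMzMzMzMzMzM0REREREREMREREREREREREREREREREzMzMzMzMzMzMzNERERERDMxEREREREREREREREREREzMzMzMzMzMzMzMzNERERDMzERERERERERERERERERETMzMzMzMzMzMzMzMzM0RDMzMRERERERERERERERERERMzMzMzMzMzMzMzMzMzMzMzMxEREREREREREREREREREzMzMzMzMzMzMzMzMzMzMzMzERERERERERERERERERETMzMzMzMzMzMzMzMzMzMzMzMRERERERERERERERERERMzMzMzMzMzMzMzMzMzMzMzMxERERERERERERERERERMzM2YzMzMzMzMzMzMzMzMzMzERERERERERERERERERIiImZmYzMzMzMzMzMzMzMzMzMRERERERERERERERERIiIiZmZmZjMzMzMzMzMzMzMzMxEREREREREREREREREiIiImZmZmZmMzMzMzMzMzMzMzERERERERERERERERESIiIiZmZmZmZjMzMzMzMzMzMzMRERERERERERERERERIiIiJmZmZmZmYzMzMzMzMzMzMxERERERERERERERIiIiIiJmZmZmZmZjMzMzMzMzMzMzEREREREREREREiIiIiIiImZmZmZmZmMzMzMzMzMzMzMREREREREREREiIiIiIiIiZmZmZmZmZjMzMzMzMzMzMxEREREREREREiIiIiIiIiIiZmZnd2ZmMzMzMzMzMzMzEREiIiEREREiIiIiIiIiIiImZnd3d2ZjMzMzMzMzMzMRESIiIiERIiIiIiIiIiIiIiJnd3d3dmYzMzMzMzMzMxESIiIiIiIiIiIiIiIiIiIiIod3d3d3dmMzMzMzMzMzEREiIiIiIiIiIiIiIiIiIiIoiHd3d3d3ZjMzMzMzMzMRESIiIiIiIiIiIiIiIiIiIoiIiId3d3d2YzMzMzNjMxERIiIiIiIiIiIiIiIiIiKIiIiIiHd3d3dmYzM2ZmZmEREiIiIiIiIiIiIiIiIiiIiIiIiId3d3d3ZmZmZmZmYRESIiIiIiIiIiIiIiIiiIiIiIiIiHd3d3d2ZmZmZmZhESIiIiIiIiIiIiKSIiiIiIiIiIiId3d3d3dmZmZmZmIiIiIiIiIiIiIiIpkiKIiIiIiIiIiHd3d3d3ZmZmZmYiIiIiIiIiIiIiIpmZmVVVVVWIiIiIh3d3d3d3ZmZmZiIiIiIiIiIiIiIpmZmZVVVVVViIiIh3d3d3d3dmZmZmIiIiIiIiIiIiIimZmZlVVVVVWIiIh3d3d3d3dmZmZmYiIiIiIiIiIiIiKZmZmVVVVVVYiIiHd3d3d3d2ZmZmZiIiIiIiIiIiIiIpmZmVVVVVVVWIiId3d3d3d3ZmZmZmIiIiIiIiIiIiIimZmZVVVVVVVYiIh3d3d3d3d2ZmZmYiIiIiIiIiIiIiKZmZlVVVVVVVWFh3d3d3d3d3dmZmZiIiIiIiIiIiIiIpmZmVVVVVVVVVVVd3d3eqqnd3ZmZtIiIiIiIiIiIiIimZmZVVVVVVVVVVVVd3qqqqqndm3d0iIiIiIiIiIiIiKZmZVVVVVVVVVVVVW7uqqqqqqt3d3SIiIiIiIiIiIiIpmZlVVVVVVVVVVVW7u6qqqqqq3d3dIiIiIiIiIiIiIimZmVVVVVVVVVVVVbu7uqqqqqrd3d0iIiIiIiIiIiIiIpmZVVVVVVVVVVVVu7u6qqqqqqrd3SIiIiIiIiIiIiIimZmVVVVVVVVVVVW7u7qqqqqqqq3dIiIiIiIiIiIiIiKZmZlVVVVVVVVVVbu7u6qqqqqqrd0iIiIiIiIiIiIiIpmZmVVVVVVVVVVVu7u7qqqqqqqt3SIiIiIiIiIiIiIimZmZlVVVVVVVVVu7u7uqqqqqqq3d"/>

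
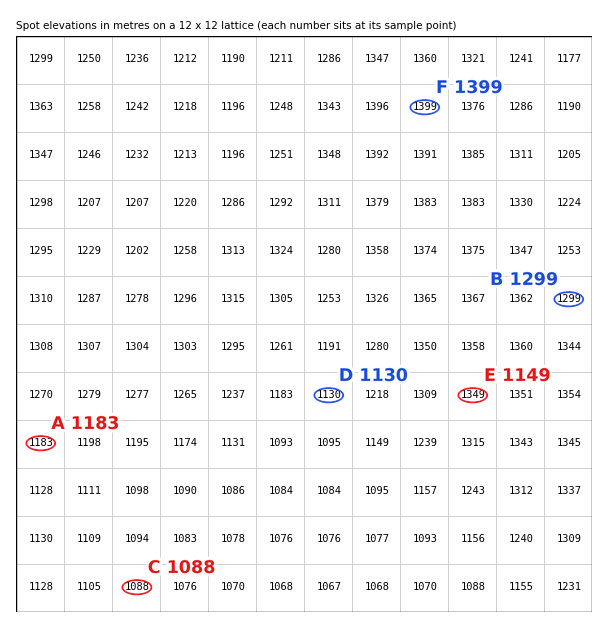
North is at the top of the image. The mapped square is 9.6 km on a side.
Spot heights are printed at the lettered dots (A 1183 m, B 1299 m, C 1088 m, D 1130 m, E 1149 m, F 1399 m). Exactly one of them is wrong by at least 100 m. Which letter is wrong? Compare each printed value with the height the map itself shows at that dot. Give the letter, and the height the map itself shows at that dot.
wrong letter E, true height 1349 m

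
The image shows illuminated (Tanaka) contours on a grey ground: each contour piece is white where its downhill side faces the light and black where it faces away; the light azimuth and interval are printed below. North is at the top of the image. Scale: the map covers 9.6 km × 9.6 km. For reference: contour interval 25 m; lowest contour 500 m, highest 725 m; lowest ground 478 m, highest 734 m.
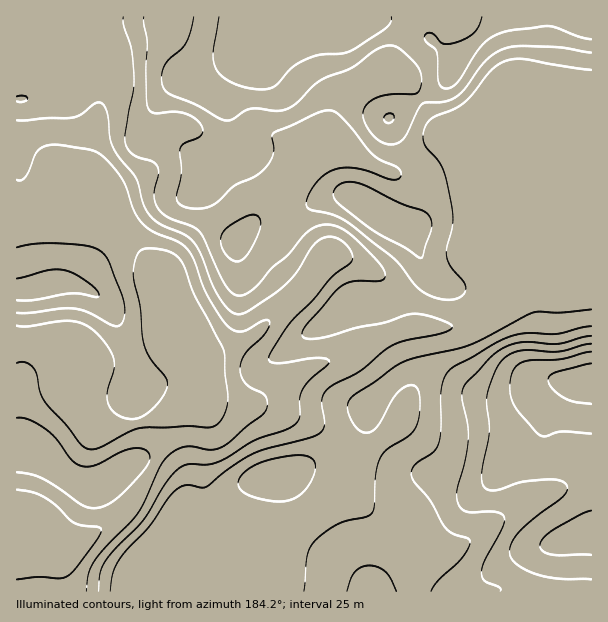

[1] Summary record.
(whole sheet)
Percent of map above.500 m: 92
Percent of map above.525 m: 83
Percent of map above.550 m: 74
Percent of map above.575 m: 65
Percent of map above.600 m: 37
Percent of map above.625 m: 21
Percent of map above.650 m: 12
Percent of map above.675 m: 6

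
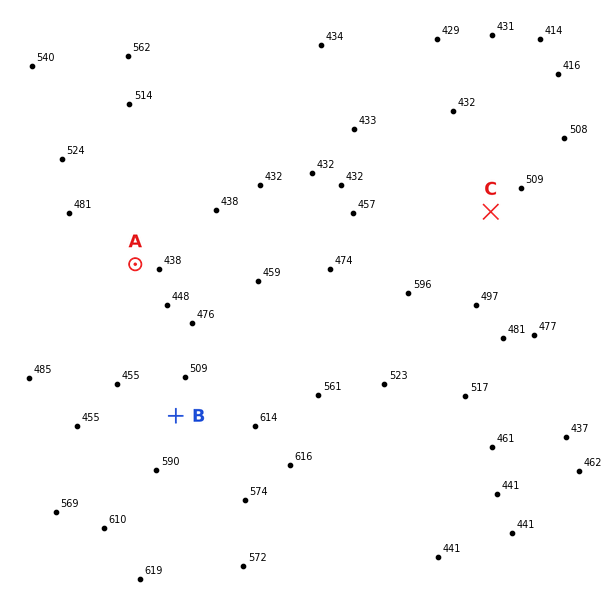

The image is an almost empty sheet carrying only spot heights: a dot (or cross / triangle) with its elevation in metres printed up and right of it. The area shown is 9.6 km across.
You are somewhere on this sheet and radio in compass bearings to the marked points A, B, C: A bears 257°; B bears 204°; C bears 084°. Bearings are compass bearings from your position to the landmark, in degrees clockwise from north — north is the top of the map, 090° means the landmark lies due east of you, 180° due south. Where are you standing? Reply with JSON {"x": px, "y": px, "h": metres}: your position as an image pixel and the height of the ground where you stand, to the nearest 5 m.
{"x": 256, "y": 236, "h": 435}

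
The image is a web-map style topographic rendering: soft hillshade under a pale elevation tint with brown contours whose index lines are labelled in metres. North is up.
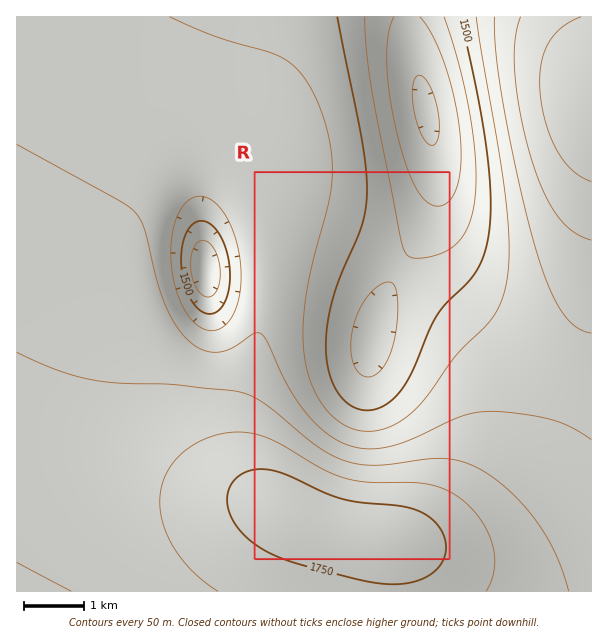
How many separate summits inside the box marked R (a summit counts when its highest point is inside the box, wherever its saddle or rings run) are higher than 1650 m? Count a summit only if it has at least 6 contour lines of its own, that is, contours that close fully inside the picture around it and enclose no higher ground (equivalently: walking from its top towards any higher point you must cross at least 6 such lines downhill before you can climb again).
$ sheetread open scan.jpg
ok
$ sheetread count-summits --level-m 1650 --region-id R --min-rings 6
0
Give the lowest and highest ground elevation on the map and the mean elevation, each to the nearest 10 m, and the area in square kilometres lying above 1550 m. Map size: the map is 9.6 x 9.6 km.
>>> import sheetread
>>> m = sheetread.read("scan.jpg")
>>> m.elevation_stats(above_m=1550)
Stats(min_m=1340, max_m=1780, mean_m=1600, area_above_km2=70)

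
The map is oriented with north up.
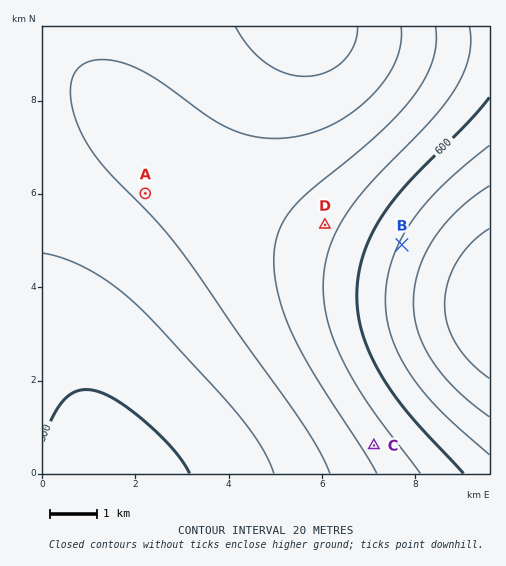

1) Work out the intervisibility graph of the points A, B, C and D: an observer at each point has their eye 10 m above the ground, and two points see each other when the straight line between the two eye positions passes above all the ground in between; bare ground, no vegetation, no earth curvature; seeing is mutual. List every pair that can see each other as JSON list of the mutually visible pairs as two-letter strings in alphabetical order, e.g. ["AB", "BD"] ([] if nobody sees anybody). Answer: ["AB", "AC", "AD", "BD"]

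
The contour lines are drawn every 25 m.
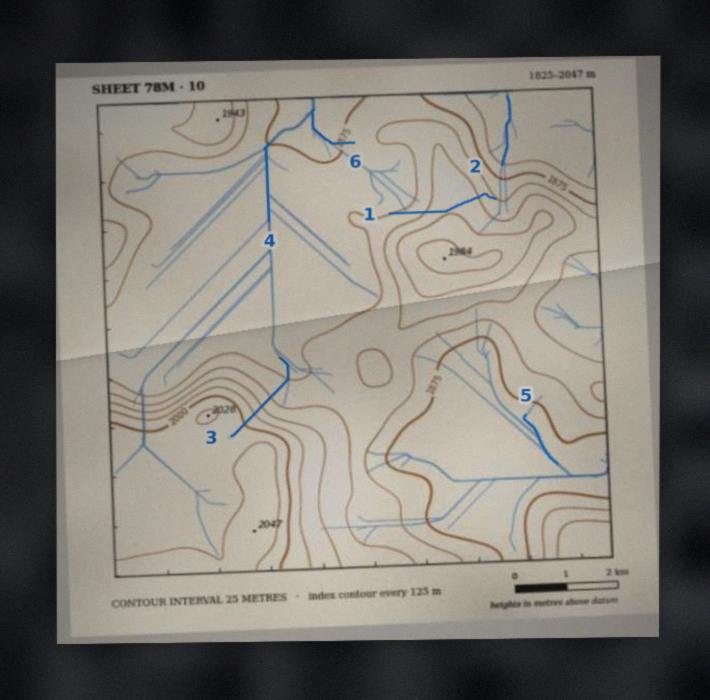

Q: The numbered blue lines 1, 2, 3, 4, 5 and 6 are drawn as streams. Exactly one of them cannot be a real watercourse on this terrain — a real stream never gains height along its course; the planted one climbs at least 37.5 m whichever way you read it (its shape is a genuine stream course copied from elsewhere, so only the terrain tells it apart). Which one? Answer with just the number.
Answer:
1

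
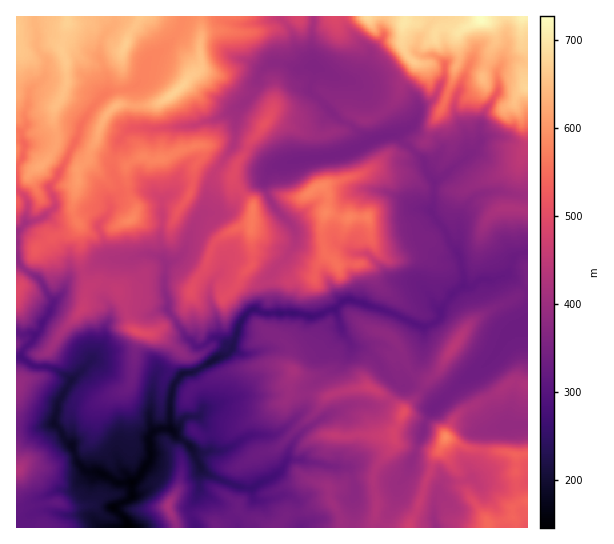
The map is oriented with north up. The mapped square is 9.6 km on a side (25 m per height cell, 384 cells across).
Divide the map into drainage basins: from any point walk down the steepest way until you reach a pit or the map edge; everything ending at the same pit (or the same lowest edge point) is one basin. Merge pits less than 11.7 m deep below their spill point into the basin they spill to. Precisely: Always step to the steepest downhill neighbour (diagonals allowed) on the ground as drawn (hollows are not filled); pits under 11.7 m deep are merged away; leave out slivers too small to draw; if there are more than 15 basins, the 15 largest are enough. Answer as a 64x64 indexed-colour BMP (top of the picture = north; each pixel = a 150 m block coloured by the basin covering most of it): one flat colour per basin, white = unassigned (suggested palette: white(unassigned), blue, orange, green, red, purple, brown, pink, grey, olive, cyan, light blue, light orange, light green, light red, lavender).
<image width="64" height="64" href="data:image/bmp;base64,Qk12CAAAAAAAAHYAAAAoAAAAQAAAAEAAAAABAAQAAAAAAAAIAAATCwAAEwsAABAAAAAAAAAA////ALR3HwAOf/8ALKAsACgn1gC9Z5QAS1aMAMJ34wB/f38AIr28AM++FwDox64AeLv/AIrfmACWmP8A1bDFABEREREREREREREREREREREWZmZmYRERERREREREQRGIERERERERERERERERERERERFmZmYREREREURERERERIgREREREREREREREREREREREREWZhERERERREREREREiBEREREREREREREREREREREREREREREREREURERERERBERERERERERERERERERERERERERERERERERREREREREERERERERERERERERERERERERERERERERERFEREREREQRERERERERERERERERERERERERERERERERERREREREQRERERERERERERERERERERERERERERERERERFEREREREEREREREREREREREREREREREREREREREREREUREREREQRERERERERERERERERERERERERERERERERERFEREREVVEREREREREREREREREREREREREREREREREREURVVVVVURERERERERERERERERERERERERERERERERERFVVVVVVREREREREREREREREREREREREREREREREREREVVVVVVVERERERERERERERERERERERERERERERERERERFVVVVVURERERERERERERERERERERERERERERERERERERVVVVVRERERERERERERERERERERERERERERERERERERERVVVVERERERERERERERERERERERERERERERERERERERERVVUREREREREREREREREREREREREREREREREREREREREVVREREREREREREREREREREREREREREREREREREREREREREREREREREREREREXdxERERERERERERERERERERERERERERERERERERERERd3dxERERERERERERERERERERERERERERERERERERERF3dxERERERERERERERERERERERERERERERERERERERERdxERERERERERERERERERERERERERERERERERERERERERERERERERERERERERERERERERERERERERERERERERERERERERERERERERERERERERERERERERERERERERERERERERERERERERERERERERERERERERERERERERERERERERERERERERERERERERERERERERERERERERERERERERERERERERERERERERERERERERERERERERERERERERERERERERERERERERERERERERERERERERERERERERERERERERERERERERERERERERERERERERERERERERERERERERERERERERERERERERERERERERERERERERERERERERERERERERERERERERERERERERERERERERERERERERERERERERERERERERERERERERERERERERERERERERERERERERERERERERERERERERERERERERERERERERERERERERERERERERERERERERERERERERERERERERERERERERERERERERERERERERERERERERERERERERERERERERERERERERERERERERERERERERERERERERERERERERERERERERERERERERERERERERERERERERERERERERERERERERERERERERERERERERERERERERERERERERERERERERERERERERERERERERERERERERERERERERERERERERERERERERERERERERERERERERERERERERERERERERERERERERERERERERERMzEzMRERERERERERERERERERERERERERERERERERERMzMzMzMRERERERERERERERERERERERERERERERERERMzMzMzMzMxEREREREREREREREREREREREREREREREREzMzMzMzMzMzERERERERERERERERERERERERERERERERMzMzMzMzMzMxEREREREREREREREREREREREREREREREzMzMzMzMzMzMRERERERERERERERERERERERERERERERMzMzMzMzMzMzMzEREREREREREREREREREREREREREREzMzMzMzMzMzMzMxERERERERERERERERERERERERERERMzMzIiIzMzMzMzMRERERERERERERERERERERERERERETMiIiIiMzMzMzMxEREREREREREREREREREREREREREREiIiIiIiIjMzMzMREREREREREREREREREREREREREREiIiIiIiIiIzMzMxEREREREREREREREREREREREREREiIiIiIiIiIiMzMzMREREREREREREREREREREREREREiIiIiIiIiIiIjMzMxERERERERERERERERERERERERIiIiIiIiIiIiIiMzMzERERERERERERERERERERERESIiIiIiIiIiIiIiIjMzMxEREREREREREREREREREREiIiIiIiIiIiIiIiIiIzMzERERERERERERERERERERESIiIiIiIiIiIiIiIiIzMzMRERERERERERERERERERERIiIiIiIiIiIiIiIiIjMzMxEREREREREREREREREREREiIiIiIiIiIiIiIiIjMzMzERERERERERERERERERERESIiIiIiIiIiIiIiIiMzMzMRERERERERERERERERERERERERERIiIiIiIiIiIzMzMzERERERERERERERERERERERERERESIiIiIiIiIiMzMzMzERER"/>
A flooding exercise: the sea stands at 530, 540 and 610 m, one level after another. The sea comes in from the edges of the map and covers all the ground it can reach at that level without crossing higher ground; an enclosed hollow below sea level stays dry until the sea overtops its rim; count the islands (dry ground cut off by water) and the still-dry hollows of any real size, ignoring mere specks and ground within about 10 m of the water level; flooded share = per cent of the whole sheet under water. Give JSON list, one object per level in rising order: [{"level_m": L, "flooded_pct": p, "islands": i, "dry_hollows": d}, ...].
[{"level_m": 530, "flooded_pct": 80, "islands": 3, "dry_hollows": 0}, {"level_m": 540, "flooded_pct": 81, "islands": 3, "dry_hollows": 0}, {"level_m": 610, "flooded_pct": 92, "islands": 1, "dry_hollows": 0}]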